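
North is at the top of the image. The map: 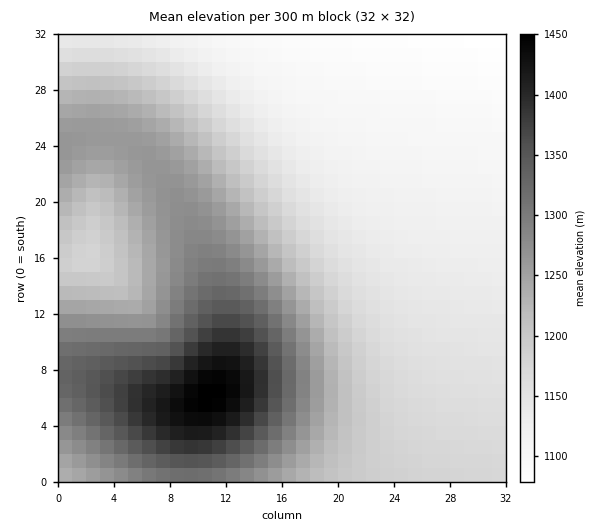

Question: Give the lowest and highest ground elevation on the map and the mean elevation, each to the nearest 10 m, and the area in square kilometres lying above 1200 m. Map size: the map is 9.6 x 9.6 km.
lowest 1080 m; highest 1450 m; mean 1210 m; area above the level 41.5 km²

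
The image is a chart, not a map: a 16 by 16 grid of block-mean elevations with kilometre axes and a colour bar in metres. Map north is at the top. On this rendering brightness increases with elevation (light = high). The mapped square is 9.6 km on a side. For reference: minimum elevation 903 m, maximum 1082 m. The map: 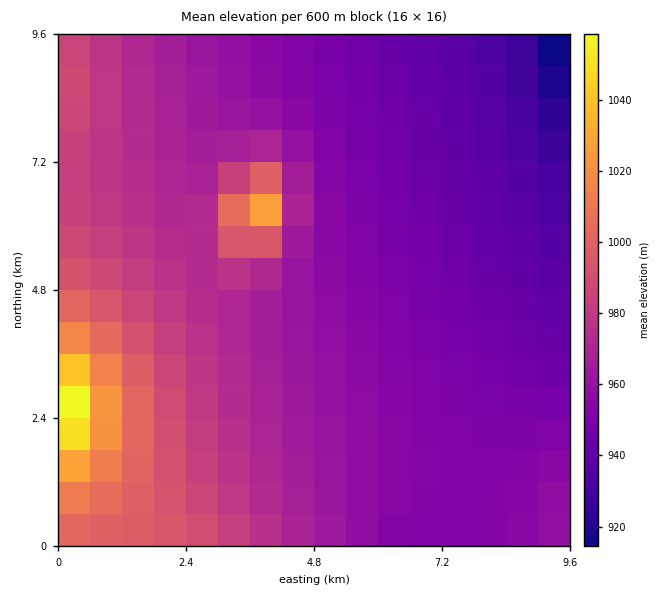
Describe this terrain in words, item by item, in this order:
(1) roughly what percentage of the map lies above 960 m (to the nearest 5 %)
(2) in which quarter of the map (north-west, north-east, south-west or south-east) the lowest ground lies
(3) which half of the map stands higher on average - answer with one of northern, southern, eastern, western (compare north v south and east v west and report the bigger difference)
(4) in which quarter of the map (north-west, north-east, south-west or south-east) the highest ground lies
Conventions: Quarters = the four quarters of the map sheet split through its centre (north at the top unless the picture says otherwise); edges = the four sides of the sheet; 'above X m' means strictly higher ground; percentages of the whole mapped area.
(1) About 50 % of the map lies above 960 m.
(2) Look to the north-east quarter for the lowest ground.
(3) The western half stands higher on average than the eastern half.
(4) The highest ground is in the south-west quarter.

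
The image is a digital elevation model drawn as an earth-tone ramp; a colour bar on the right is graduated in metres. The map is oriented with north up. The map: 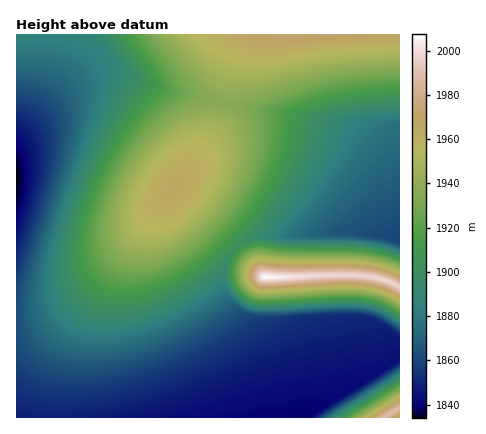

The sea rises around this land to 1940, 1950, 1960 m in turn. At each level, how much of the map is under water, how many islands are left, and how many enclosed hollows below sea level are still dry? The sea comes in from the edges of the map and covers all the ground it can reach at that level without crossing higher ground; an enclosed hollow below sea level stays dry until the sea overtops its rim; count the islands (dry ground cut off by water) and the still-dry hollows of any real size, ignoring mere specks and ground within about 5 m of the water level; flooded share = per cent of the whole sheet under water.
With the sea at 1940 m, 81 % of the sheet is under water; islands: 1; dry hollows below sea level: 0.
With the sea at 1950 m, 88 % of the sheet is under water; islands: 1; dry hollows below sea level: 0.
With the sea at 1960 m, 94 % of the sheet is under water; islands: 1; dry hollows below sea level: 0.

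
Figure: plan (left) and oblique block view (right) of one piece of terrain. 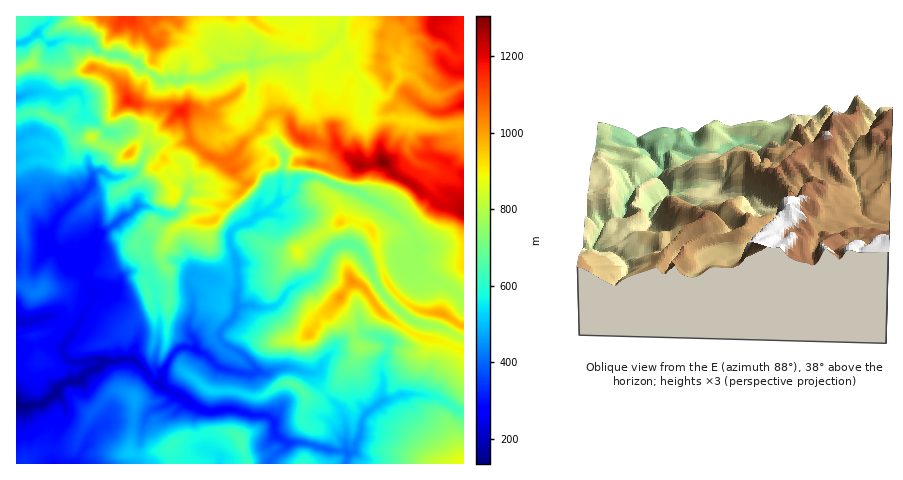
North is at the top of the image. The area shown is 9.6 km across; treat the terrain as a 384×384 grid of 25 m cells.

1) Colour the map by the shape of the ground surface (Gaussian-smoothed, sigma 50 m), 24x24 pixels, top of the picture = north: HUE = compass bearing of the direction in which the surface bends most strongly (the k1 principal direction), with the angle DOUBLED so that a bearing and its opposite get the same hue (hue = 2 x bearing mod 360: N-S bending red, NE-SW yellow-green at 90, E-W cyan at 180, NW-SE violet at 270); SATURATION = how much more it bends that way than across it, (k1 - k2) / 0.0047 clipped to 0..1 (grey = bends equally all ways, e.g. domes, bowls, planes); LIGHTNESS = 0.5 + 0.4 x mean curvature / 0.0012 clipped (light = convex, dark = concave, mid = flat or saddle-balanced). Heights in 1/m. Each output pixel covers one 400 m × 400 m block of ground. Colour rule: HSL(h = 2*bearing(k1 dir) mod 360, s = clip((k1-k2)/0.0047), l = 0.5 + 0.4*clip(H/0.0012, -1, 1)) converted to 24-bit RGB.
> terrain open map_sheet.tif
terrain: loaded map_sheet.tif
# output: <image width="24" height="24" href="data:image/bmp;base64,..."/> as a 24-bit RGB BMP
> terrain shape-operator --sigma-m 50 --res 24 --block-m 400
<image width="24" height="24" href="data:image/bmp;base64,Qk32BgAAAAAAADYAAAAoAAAAGAAAABgAAAABABgAAAAAAMAGAAATCwAAEwsAAAAAAAAAAAAAnYqdj3OSlmSSTpSFamemxoKySm24rX29m6eAb4KAkGSSdlZ0wOakKCuHPbTQ7NvPYwoLmREYn0Wvh62TeoqXiaSjh4ukioqqe3WNmICGXmiJtHN1TnhecHtePqE9Yp5/2cDbqpbRo5rRwtfn8dDuHU1tdBMtvqMSot7aR0a4IHZnmpxwdopzeoZ1fXhpap5vbluOpoSyT0OawZyUZX2QTFxgrcNZPJJHQI49a4Y1Ki0GZVoTLhkFTQkGTHGX2Niqkm1gb06QILGJfZa5jIifgmqNl7OtljtcgGUuJoIfdCusbrzGz5O2Zn+gzd7KX5zMTw4NNw4Sxc7rZX7f1N/36rzyDyQdzPC/pkaul5xfq3pyG1M9W3IndX0lWDcbmU4/c5WZrHJ8JZY6GEsVW52QxcrWvaF/MgEd1I3F1vXuaLC1kG9DMi4XWYcbz9P8oiQ5eEOCupmZmaqQLi5ixIyhdo+eYn6fjaaKhoOam6qukES5yj8yGC8MTlwSLAca/uusANyUrm+KPw4ai8hYexlQl5Y/JScMipotETUouHd6tpd5GjhLsY2gvZqqWHlygZBzcnmyoI9fNXmDs5rEvKnVtqfLIDxu+JSCTPgyLAcgjdCg0iW8jKzZ4djx1Mfy8NvnN4CEHlE0o9mXmRebYD8cheu4xtLpHUPQaWwrmZM7tXGFQ3BniIh/kISSUSZlt+RT2tR6LDV1s7FxJXBSdZJ6cZ6VZkxz1bmu3obAYbqieiRvyV6XzP/7Mw0AMhwEff/9vFueXJ5zTJlcXYWOb4h7e2R7bSduh+6R7evMLj5/jZebREure3AvbHsfJFFJpsio2oba5cG4FA8wzP/edABBzO360dr0czJdgbXK1b/YeHyvgWOSfGlYNyRFreepjEp3yNt1ODdreYZ0ZjqOsIW5z7CxFnAvFjYPS2R28Jalzf7zSABGauuYX0hFc3BFeTcyqrlFpa1RaVBlgk6HlX6ljCmKgtlWsIBN3ahMJxYWZ3gyK3iGgI1Qjn1x04epcsB4Cygn3/PYVBdJvv9dUzdYenB/eGCPsaLBpMh6OE9miFJQfo1nTDdlcnzBmcS1znmlwmV8Z0if3PDbFww/jrOberW3k5bV78zhI2RQTHkSKgke0vCuVV9ramd7W2xZmZFdtcN9LzNUt36bioxyFR1ROOWg1JjAUbXA+dL5oHbR6O+pByssUsZrrneFOmFSoGdw547VmH7VjN3jm73cemymaz1WZkwyeGkytmmFgamBJmJX1qTAZCOXbMkQBjEKgyIAFTMA37Id+Iq13mOmE0ApWX0tg0VxZmM5Tn1Drdiaga2jbDVHWjA+biVI2Obuw9XrdI5hm215nJRyGlMyXS+v9tXqGhlsWK3O8vfUDX2wpmtD5Fdw4a58KIRsGVRouZ/SxOzkQyAFLBoHQTIaLxgX0vnoXJ+5b5ucp3p4eVhttnh9U6tDATMAMS8CwwCmtOfEqrxdhiiLUzsql96f8Muasxa9ewAFIS8EjS8As3ra3dnycpzY0Pv3ek+xeU5JY65+oG6bc3mqrVSmsiBtUrTjztL9T8v/19VqqitoNJpvxOzz0pDCZ8G3q+jmEwAz/9tpiByVnunfcpDi1db2bUHBvS27itbHTEi4WohFcUA8R6E5tb30j8/6FiYN7yQbfh5UMXsdpeuYV0k1NIxY6oisaxZNY2Xb1u71NSPWStdeNBVX8+rRPjGTOLGow0xjiUOEvpjpq9TunM7rIVshhA1U6YtZS24gJYKC79b1Y8bAkcGkPV9SN19X4XbJzvrbNCE9M8ZIwlRdQjVPs68rYz0mQCEV93U3inIcRWAef1szU1ktcidgMkRS9OfX0+34SY7hb6DV6KrTrVDJ8bLlKVRqfKpll5FYc0h3ipl5i3ZsXGZ9Qog51HvPrunjSj0awYjfYYs6RFsp6Y7niCdFMLeM0vncwkTSMQQCHi0GhXASJEQZi6dknEjasa+Yj3SHfmGJjIt2lX17dENqsMqMI6hxgStMsVOPhskw8NH6V6LkTz1/0Pn7r936LxoHMwAM9Pa3UG2fkLnGZ1W5RIQrbXApiZJDal43ZIA8o2d+XYGDW1GP1duxSzd0dE9+rNvLT4CuEFEH6QIYM10ONzYIhQALH1h3YMfT4fTXPHSfWZpiZ2OChXJtfl2FlHVahZGtnqu4TIZ8pVR+UG16wax2a1KHfT8+o7UnZraFzqPEEHiO837mvH7ecMPn5cvtlc+/r3Y93GuLSmmhdFyVer2XYEjDcs/Ec2eJkYN5jXGISGeKZl+iu4ZqbVyhWEupw9exbHeG"/>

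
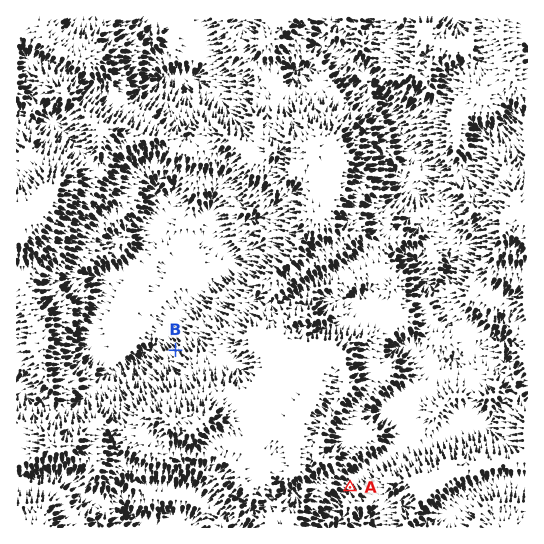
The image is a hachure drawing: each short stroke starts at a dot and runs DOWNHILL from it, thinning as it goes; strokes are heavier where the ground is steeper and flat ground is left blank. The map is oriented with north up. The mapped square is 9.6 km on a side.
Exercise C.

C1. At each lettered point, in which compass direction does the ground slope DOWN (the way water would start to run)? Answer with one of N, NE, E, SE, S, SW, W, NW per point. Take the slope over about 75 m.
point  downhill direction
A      NW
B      NW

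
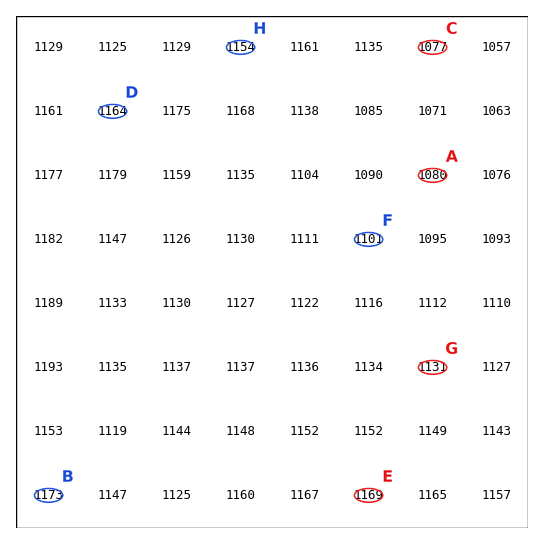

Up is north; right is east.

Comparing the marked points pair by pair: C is below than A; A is below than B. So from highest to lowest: B A C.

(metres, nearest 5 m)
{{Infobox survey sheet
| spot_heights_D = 1165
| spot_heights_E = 1170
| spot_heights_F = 1100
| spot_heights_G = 1130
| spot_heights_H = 1155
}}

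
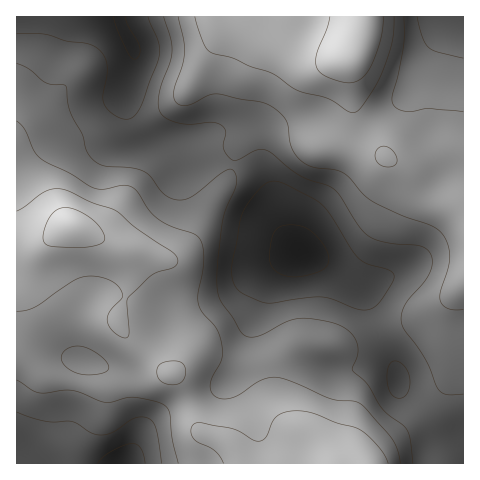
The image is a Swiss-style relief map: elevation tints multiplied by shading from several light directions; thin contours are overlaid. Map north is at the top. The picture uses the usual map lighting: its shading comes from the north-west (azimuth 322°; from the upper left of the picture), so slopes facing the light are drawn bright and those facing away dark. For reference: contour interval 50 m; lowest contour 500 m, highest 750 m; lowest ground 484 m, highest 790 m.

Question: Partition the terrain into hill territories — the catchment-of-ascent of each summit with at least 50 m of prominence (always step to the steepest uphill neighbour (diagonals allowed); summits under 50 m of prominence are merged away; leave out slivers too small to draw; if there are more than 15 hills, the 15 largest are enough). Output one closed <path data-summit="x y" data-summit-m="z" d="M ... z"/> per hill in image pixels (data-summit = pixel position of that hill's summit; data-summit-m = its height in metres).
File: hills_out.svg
<path data-summit="73 225" data-summit-m="775" d="M119 16l-103 1 0 443 3 4 107 0 16-31 10-12 19-13 46-19 15-12 36-96 12-15 15-10 8-1-12-11-10-14-12-38-8-12-8-6-14-8-15-3-43 3-9-6-11-14-7-4-11-1-6-5-8-18-3-16 1-13 7-26 0-14-12-22z"/><path data-summit="361 17" data-summit-m="790" d="M463 16l-343 1 2 10 12 22 0 14-7 26-1 13 3 16 8 18 6 5 11 1 7 4 17 19 17 1 29-3 21 6 13 8 11 15 8 31 14 21 10 10 14 5 12 7 33 23 5 6 16 45 14 27 4 19 5 11 18 20 16 23 16 4 9 6z"/><path data-summit="361 463" data-summit-m="739" d="M306 255l-7 0-8 4-11 7-8 10-11 22-29 79-15 12-46 19-19 13-10 12-15 31 337-1 0-12-10-7-16-4-38-50-5-23-14-27-10-32-9-16-39-29z"/>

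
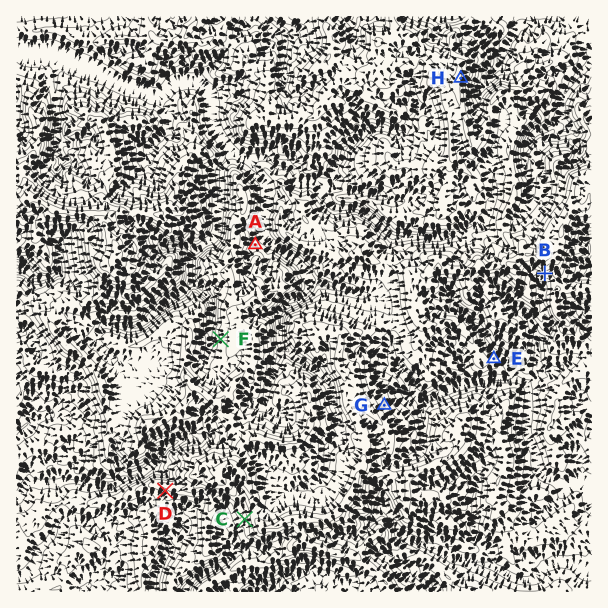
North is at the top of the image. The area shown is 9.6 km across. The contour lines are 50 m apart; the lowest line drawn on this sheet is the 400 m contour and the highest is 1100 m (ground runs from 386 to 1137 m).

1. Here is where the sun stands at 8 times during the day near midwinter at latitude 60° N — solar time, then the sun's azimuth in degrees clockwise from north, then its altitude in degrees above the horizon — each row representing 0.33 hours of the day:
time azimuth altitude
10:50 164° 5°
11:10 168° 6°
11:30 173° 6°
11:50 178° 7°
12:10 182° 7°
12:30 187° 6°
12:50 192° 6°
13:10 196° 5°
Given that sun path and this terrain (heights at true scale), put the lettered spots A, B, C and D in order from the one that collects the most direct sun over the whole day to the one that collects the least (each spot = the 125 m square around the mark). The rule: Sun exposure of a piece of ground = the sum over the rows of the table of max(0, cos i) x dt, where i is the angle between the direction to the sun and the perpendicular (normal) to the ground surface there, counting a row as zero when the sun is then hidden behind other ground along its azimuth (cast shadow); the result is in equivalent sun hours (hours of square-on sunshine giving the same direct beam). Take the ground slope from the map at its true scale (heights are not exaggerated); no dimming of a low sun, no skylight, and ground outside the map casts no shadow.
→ B > D > C > A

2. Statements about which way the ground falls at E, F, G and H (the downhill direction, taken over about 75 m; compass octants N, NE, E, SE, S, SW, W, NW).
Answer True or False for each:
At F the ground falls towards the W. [True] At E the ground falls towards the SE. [False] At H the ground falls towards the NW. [False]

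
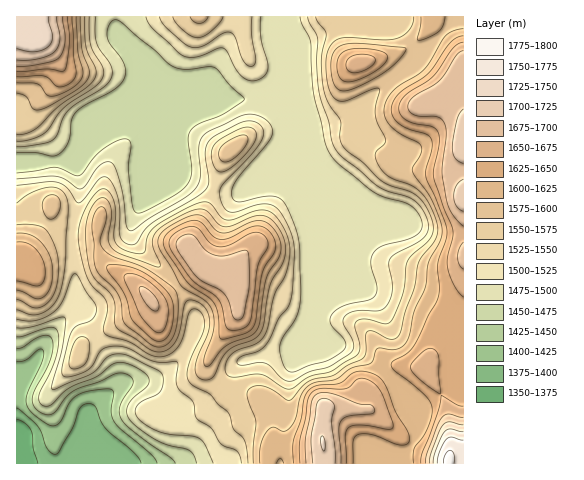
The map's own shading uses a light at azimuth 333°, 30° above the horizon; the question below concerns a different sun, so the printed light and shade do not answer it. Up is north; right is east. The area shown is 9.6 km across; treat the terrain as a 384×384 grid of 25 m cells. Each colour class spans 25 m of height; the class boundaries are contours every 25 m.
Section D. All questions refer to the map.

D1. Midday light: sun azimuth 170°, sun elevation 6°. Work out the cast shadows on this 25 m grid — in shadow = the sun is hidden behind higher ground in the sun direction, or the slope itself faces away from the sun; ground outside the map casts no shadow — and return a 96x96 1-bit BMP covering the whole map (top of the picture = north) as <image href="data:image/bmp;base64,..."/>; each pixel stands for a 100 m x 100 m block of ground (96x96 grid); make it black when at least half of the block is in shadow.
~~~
<image width="96" height="96" href="data:image/bmp;base64,Qk2+BAAAAAAAAD4AAAAoAAAAYAAAAGAAAAABAAEAAAAAAIAEAAATCwAAEwsAAAIAAAAAAAAA////AAAAAAAAAAAAAAAAAAAAAAAAAAAAAAAAAAAAAMAAAAAAAAAAAAAAAeAAAAAAAAAAAAAAAfAAAAAAAAAAAAAAAfgAAAAAAAAAAAAAAf8AAAAAAAAAAAAAAf8AAAAAAAAADAAAAf8AAAAAAAAAHgAAAf8AAAAAAAAADAAAAf8AAAAAAAAADAAAAf8AAAAAAAAAAAAAAP8AAAAAAAAAAAAAAP4AAAHwAAAAB4AAAP4AAAH4AAAAH/4AAD4YAAHwAAAAf/4AAAAcAADwAAAB//4AAAAeAAAAAAAD//4AAAAfAAAAAADz///4AAAPAAAAAAH4///4AAAPgAAAAAHwf//4AAAHwAAAAADwP//wAAAHwAAAAAAAP//wAAAD4AAAAwAAP//w+AAB4AAAA4AAH//g+AAAwAAAA4AAH//h+AAAAAAAA8AAH//B8AAAAAAAA8AAH/+A4AAAAAAAAcAAD/8AAAAAAAAAAYAAD/wAAAAAAAAAAAAAD+A4AAAAAAAAAAAAB+D4AAAAAAAAAAAAB8P4AAAAAAAAAAAAA4f4AAAAAAAAAAAAAw/4AAAAAAAAAAAAAAfwAAAAAAABAAAAAAPgAAAAAAAHgAAAAADAAAAAAAAPgAAAAAAAAAAAAAA/AAAAAAAAAAAAAAD/AAAAAAAAAAAAAAH+AAAAAAAAAAAAAAf+AAAAAAAAAAAAAA/8AAAAAAAAAAAAAA/8AAAAAAAAAwAAAB/4ADwAAAAAH+AAAA/4AD4AAAAA//DAAA/wAD+AAAAB//DwAA/z8D/AAAAB//DwAAf//H/+AAAA/+DgAAf//n//AAAAP8DgAAP//3//AAAAD4DAAAP/////AAAABwCAAQH/////AAAAAAAAA8H/////AAAAAAAAA+D/////AAAAAAAAA+Af///+AAAAAAAAA/Af///+AAAAAAAf4+AP/5/+AAAAAAD/8+AP/w/+AAAAAAD/8+AP/wf8AAAAAAD/9+AH/wP8AAAAAAD/48AH/gD4AAAAAAD/48AH/gBwAAAAAAD/w8AD/AAAAAAAAAD/gcAD/AAAAAAAAAAOAYAB+AAAAAAAAAAAAAAA8AAAAAAAAAAAAAAAAHwAAAAAAAAAAAAAAH8AAAAAAAAAAAAAAP+AAAAAAAAAAAAAAP/AAAAAAAAAAAAAAP/wAAAAAAAAAAAAAP/4AAAAAAAAAAAAAP/4AAAAAAAAAAAAAH/4AAAAAAAAAAAAAH/wAAAAAAAAAAAAAD/gAAAAAAAAAAAAAB/AAAAA/AAAAAAAAA8AAAAB/wAAAAAAAAAAAAAA/4AAAAAAAAAAAAAA/8AAAAAAAAAAAAAA/+AAAAAAAAAAAAAAf+AAAAAAAAAAAAAAP/AAAAAAAAAAAAAAP/AAAAAAAAAAAAAAH/gAAAAAAAAAAAf4B/wAAAAAAAAAAB//A/4AAAAAAAAAAD//wP8AAAAAAAAAAB//4D8AAAAAAAAAAB//8B8AAAAAAAAAAB//+B8AAAAAAAAAAA//MA8AAAAAAAAAAAf8AAYAAAAAAAAAAAPwAAI="/>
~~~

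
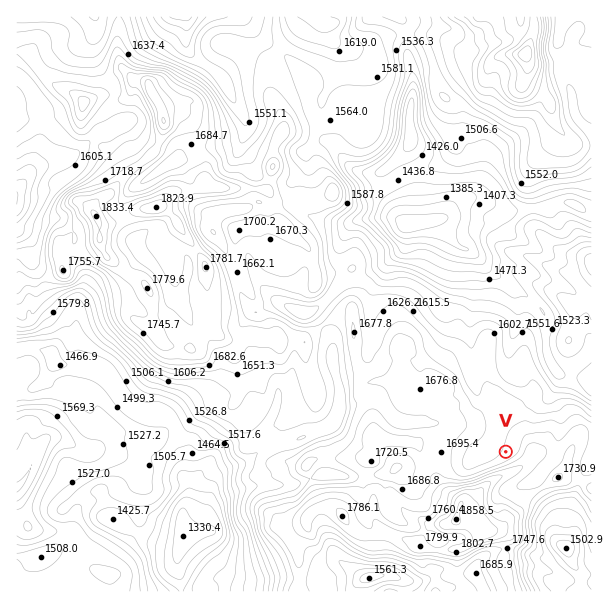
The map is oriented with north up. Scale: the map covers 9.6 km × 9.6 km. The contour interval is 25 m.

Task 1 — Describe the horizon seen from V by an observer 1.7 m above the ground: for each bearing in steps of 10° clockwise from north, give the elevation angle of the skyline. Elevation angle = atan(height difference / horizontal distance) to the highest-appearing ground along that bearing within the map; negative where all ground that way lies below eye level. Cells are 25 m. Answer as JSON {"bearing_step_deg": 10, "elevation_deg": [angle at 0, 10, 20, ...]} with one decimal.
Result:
{"bearing_step_deg": 10, "elevation_deg": [0.8, -0.1, -0.6, 0.1, 1.3, 2.6, 4.3, 6.0, 7.4, 8.3, 8.9, 9.7, 10.6, 11.7, 12.7, 13.5, 14.0, 14.2, 14.1, 13.5, 12.8, 11.8, 10.1, 7.6, 4.4, 2.4, 1.9, 2.1, 2.1, 2.1, 1.9, 1.3, 1.1, -0.6, -0.3, -0.6]}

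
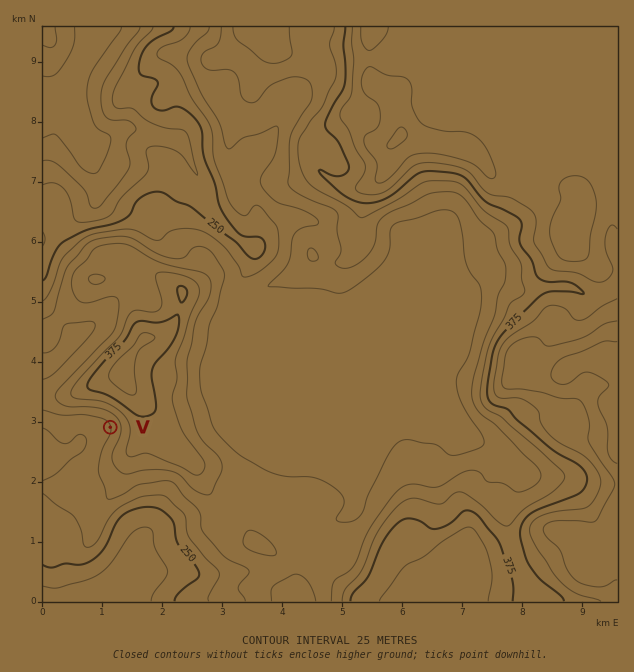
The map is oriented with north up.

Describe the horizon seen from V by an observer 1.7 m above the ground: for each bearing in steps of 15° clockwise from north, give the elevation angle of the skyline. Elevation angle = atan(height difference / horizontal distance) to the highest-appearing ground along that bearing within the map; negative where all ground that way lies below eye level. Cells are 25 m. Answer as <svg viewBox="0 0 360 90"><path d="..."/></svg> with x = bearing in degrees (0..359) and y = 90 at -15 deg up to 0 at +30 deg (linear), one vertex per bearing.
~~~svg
<svg viewBox="0 0 360 90"><path d="M0 43l15-2 15-1 15 0 15 1 15 1 15 1 15 1 15 0 15 2 15 2 15 3 15 4 15 4 15 2 15 1 15 1 15 0 15-1 15-2 15-5 15-4 15-3 15-2"/></svg>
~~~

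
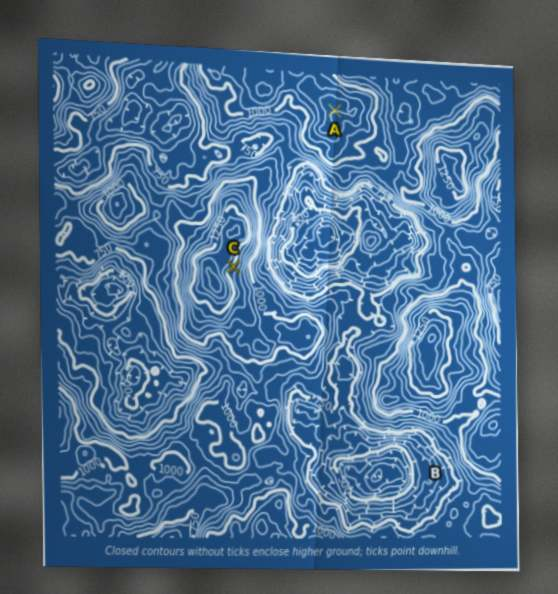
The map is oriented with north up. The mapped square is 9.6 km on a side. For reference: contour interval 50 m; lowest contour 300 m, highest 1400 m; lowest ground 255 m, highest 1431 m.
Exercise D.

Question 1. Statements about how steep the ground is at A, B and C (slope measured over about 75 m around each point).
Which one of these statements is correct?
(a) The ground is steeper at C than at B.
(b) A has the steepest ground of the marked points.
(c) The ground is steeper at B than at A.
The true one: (c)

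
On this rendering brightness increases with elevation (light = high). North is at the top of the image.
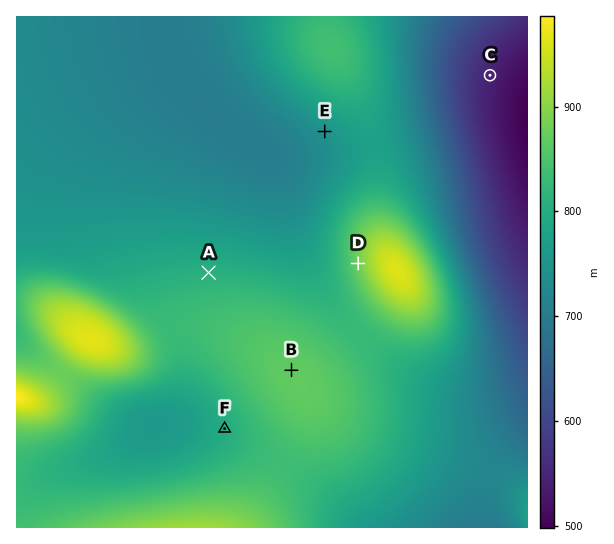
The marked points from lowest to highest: C E F A B D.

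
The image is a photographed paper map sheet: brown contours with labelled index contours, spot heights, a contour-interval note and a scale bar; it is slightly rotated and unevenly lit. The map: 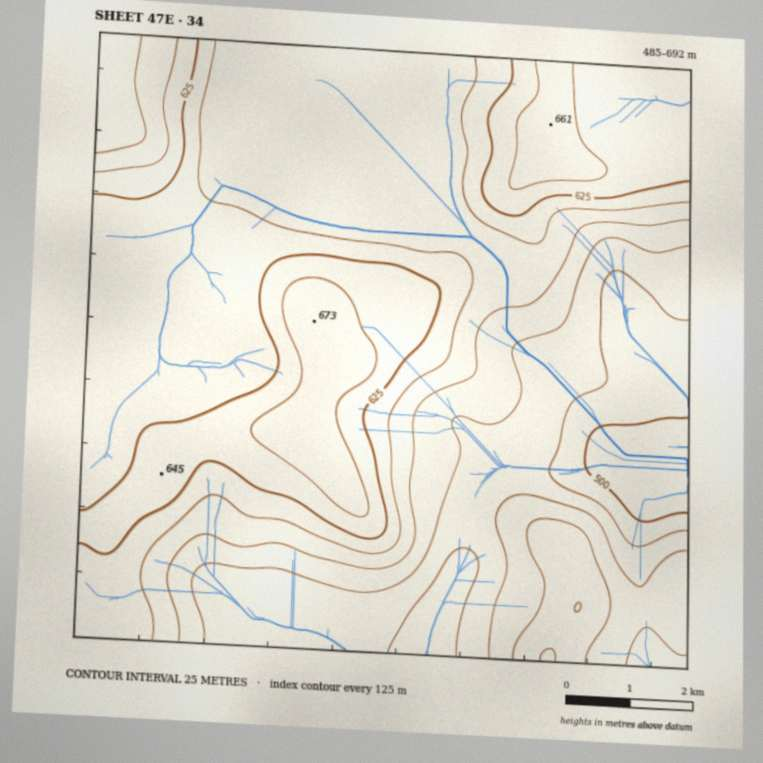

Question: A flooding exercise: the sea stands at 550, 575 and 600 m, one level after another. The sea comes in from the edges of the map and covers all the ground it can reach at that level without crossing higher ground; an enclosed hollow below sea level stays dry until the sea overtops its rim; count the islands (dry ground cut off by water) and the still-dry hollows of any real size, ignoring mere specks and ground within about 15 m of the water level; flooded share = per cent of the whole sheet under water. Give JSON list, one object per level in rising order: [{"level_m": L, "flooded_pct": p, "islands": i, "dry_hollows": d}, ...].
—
[{"level_m": 550, "flooded_pct": 21, "islands": 0, "dry_hollows": 0}, {"level_m": 575, "flooded_pct": 32, "islands": 0, "dry_hollows": 0}, {"level_m": 600, "flooded_pct": 54, "islands": 0, "dry_hollows": 0}]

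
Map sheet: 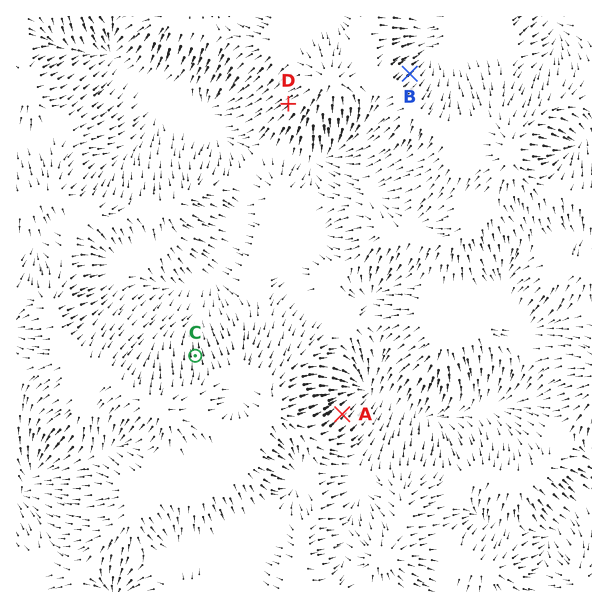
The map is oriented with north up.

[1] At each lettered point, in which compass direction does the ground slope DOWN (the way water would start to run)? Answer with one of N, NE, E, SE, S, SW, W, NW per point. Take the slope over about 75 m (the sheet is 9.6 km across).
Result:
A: NE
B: NE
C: N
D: SW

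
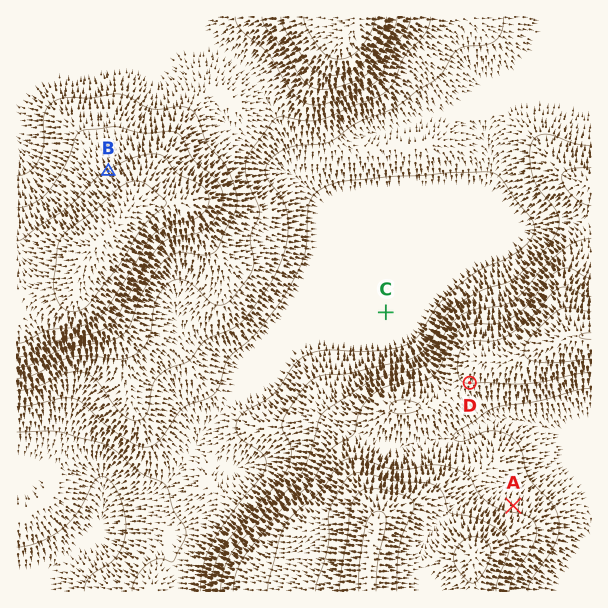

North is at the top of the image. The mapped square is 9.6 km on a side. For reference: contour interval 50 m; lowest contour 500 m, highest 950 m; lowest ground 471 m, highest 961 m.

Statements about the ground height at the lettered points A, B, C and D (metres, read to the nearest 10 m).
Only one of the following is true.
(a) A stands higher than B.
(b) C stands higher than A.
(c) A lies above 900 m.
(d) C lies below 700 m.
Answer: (d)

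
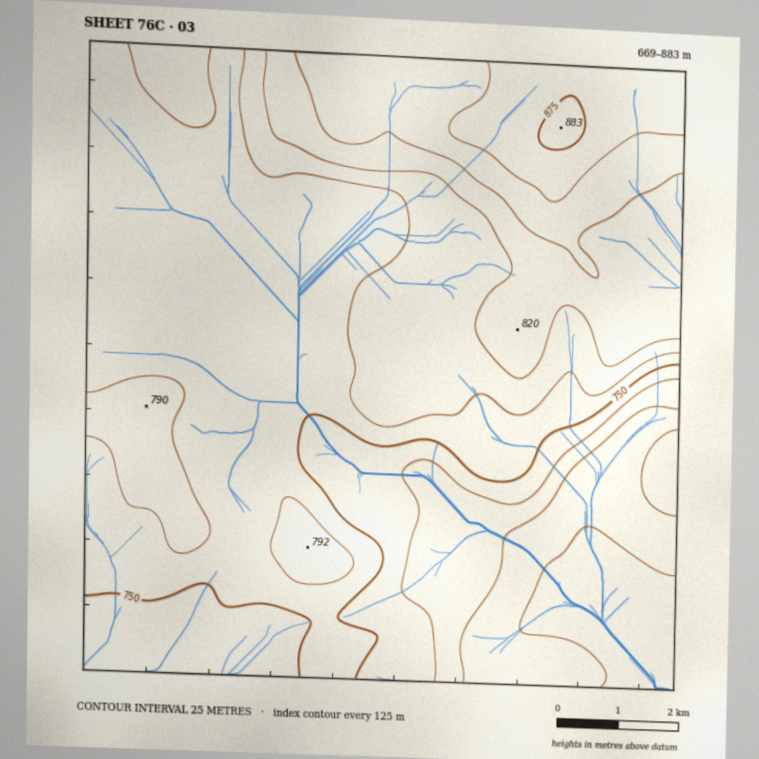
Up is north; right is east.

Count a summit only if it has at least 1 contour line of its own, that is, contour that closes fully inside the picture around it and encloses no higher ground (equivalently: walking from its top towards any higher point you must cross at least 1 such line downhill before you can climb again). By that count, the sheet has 2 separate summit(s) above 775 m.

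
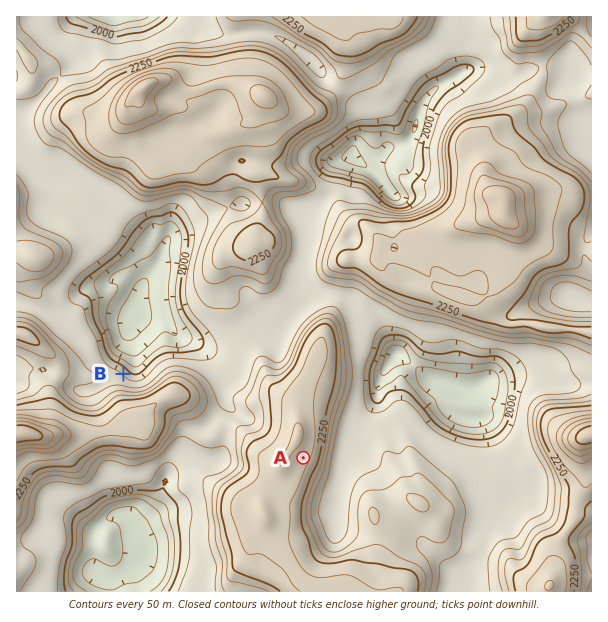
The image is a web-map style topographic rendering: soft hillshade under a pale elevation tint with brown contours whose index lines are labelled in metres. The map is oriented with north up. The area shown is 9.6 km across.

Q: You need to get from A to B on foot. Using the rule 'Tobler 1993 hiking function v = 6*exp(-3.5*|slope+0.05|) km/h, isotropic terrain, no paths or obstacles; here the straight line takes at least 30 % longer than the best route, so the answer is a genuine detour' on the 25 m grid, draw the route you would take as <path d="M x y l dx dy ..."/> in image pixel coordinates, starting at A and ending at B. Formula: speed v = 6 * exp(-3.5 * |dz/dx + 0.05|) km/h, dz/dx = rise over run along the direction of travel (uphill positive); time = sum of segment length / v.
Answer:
<path d="M303 458l-6-3-1 0-30-15-3 0-33-17-9-9-17-33-9-9-15-7-12 0-12 6-6 6-9 4-7 0-6-3-5-4"/>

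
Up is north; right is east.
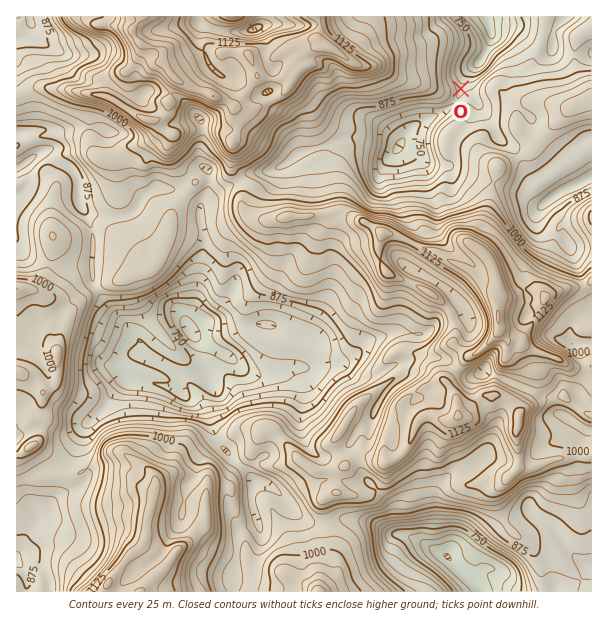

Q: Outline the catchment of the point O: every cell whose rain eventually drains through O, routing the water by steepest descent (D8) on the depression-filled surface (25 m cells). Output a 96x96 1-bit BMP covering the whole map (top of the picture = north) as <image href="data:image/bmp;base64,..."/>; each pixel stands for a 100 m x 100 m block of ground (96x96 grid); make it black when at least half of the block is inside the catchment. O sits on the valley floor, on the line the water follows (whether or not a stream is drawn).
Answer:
<image width="96" height="96" href="data:image/bmp;base64,Qk2+BAAAAAAAAD4AAAAoAAAAYAAAAGAAAAABAAEAAAAAAIAEAAATCwAAEwsAAAIAAAAAAAAA////AAAAAAAAAAAAAAAAAAAAAAAAAAAAAAAAAAAAAAAAAAAAAAAAAAAAAAAAAAAAAAAAAAAAAAAAAAAAAAAAAAAAAAAAAAAAAAAAAAAAAAAAAAAAAAAAAAAAAAAAAAAAAAAAAAAAAAAAAAAAAAAAAAAAAAAAAAAAAAAAAAAAAAAAAAAAAAAAAAAAAAAAAAAAAAAAAAAAAAAAAAAAAAAAAAAAAAAAAAAAAAAAAAAAAAAAAAAAAAAAAAAAAAAAAAAAAAAAAAAAAAAAAAAAAAAAAAAAAAAAAAAAAAAAAAAAAAAAAAAAAAAAAAAAAAAAAAAAAAAAAAAAAAAAAAAAAAAAAAAAAAAAAAAAAAAAAAAAAAAAAAAAAAAAAAAAAAAAAAAAAAAAAAAAAAAAAAAAAAAAAAAAAAAAAAAAAAAAAAAAAAAAAAAAAAAAAAAAAAAAAAAAAAAAAAAAAAAAAAAAAAAAAAAAAAAAAAAAAAAAAAAAAAAAAAAAAAAAAAAAAAAAAAAAAAAAAAAAAAAAAAAAAAAAAAAAAAAAAAAAAAAAAAAAAAAAAAAAAAAAAAAAAAAAAAAAAAAAAAAAAAAAAAAAAAAAAAAAAAAAAAAAAAAAAAAAAAAAAAAAAAAAAAAAAAAAAAAAAAAAAAAAAAAAAAAAAAAAAAAAAAAAAAAAAAAAAAAAAAAAAAAAAAAAAAAAAAAAAAAAAAAAAAAAAAAAAAAAAAAAAAAAAAAAAAAAAAAAAAAAAAAAAAAAAAAAAAAAAAAAAAAAAAAAAAAAAAAAAAAAAAAAAAAAAAAAAAAAAAAAAAAAAAAAAAAAAAAAAAAAAAAAAAAAAAAAAAADAAAAAAAAAAAAAAAHAAAAAAAAAAAAAAAPAAAAAAAAAAAAAAA+AAAAAAAAAAAAAAD+AAAAAAAAAAAAAAP8AAAAAAAAAAAAAB/4AAAAAAAAAAAAAH/wAAAAAAAAAAAAAf/wAAAAAAAAAAAAD//wAAAAAAAAAAAAP//4AAAAAAAAAfkA///8AAAAAAAAA//////+AAAAAAAAA//////+AAAAAAAAA//////+AAAAAAAAAf/////+AAAAAAAAAf/////+AAAAAAAAA///////AAAAAAAAB///////AAAAAAAAD///////AAAAAAAAD//////+AAAAAAAAD//////4AAAAAAAAD//////wAAAAAAAAD//////gAAAAAAAAD/////8AAAAAAAAAB/////8AAAAAAAAAB/////+AAAAAAAAAB//////AAAAAAAAAB//////gAAAAAAAAD//////gAAAAAAAAB//////gAAAAAAAAA//////gAAAAAAAAAf/////AAAAAAAAAAf////AAAAAAAAAAAP///wAAAAAAAAAAAAH//gAAAAAAAAAAAAH/+AAAAAAAAAAAAAH/AAAAAAAAAAAAAAD8AAAAAAAAAAAAAAB4AAAAAAAAAAAAAAAAAAAAAAAAAAAAAAAAAAAAAAAAAAAAAAAAAAAAAAAAAAAAAAAAAAAAAAAAAAAAAAAAAAAAAAA="/>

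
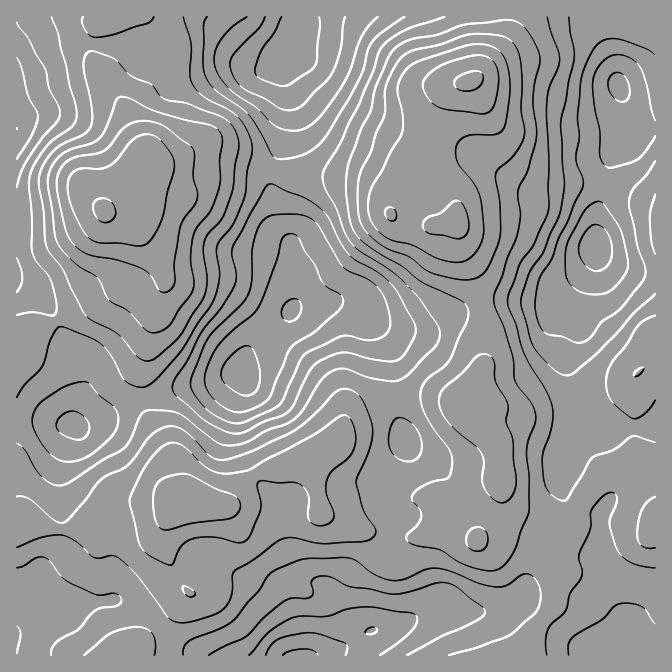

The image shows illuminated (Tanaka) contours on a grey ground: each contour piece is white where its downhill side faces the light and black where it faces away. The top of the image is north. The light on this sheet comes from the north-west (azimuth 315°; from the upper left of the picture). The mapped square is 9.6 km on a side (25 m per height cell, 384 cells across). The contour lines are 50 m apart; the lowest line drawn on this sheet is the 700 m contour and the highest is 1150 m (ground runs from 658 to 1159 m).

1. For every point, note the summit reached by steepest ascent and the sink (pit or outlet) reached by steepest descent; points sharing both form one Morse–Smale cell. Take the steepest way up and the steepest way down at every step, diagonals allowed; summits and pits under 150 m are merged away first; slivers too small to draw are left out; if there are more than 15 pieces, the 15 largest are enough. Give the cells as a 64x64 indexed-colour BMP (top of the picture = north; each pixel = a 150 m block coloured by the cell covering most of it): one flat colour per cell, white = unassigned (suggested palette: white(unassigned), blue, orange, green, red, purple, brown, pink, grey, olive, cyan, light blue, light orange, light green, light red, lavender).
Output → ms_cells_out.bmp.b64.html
<image width="64" height="64" href="data:image/bmp;base64,Qk12CAAAAAAAAHYAAAAoAAAAQAAAAEAAAAABAAQAAAAAAAAIAAATCwAAEwsAABAAAAAAAAAA////ALR3HwAOf/8ALKAsACgn1gC9Z5QAS1aMAMJ34wB/f38AIr28AM++FwDox64AeLv/AIrfmACWmP8A1bDFAJmZmZmZMzMzMzMzMzMzMzMzMzMzMzMzMzMxERERERERmZmZmZmZMzMzMzMzMzMzMzMzMzMzMzMzMzERERERERGZmZmZmZmZMzMzMzMzMzMzMzMzMzMzMzMzMxEREREREZmZmZmZmZmTMzMzMzMzMzMzMzMzMzMzMzMzMRERERERmZmZmZmZmZkzMzMzMzMzMzMzMzMzMzMzMzMxERERERGZmZmZmZmZmZMzMzMzMzMzMzMzMzMzMzMzMzMREREREZmZmZmZmZmZkzMzMzMzMzMzMzMzMzMzMzMzMxERERERmZmZmZmZmZkzMzMzMzMzMzMzMzMzMzMzMzMzERERERGZmZmZmZmZmTMzMzMzMzMzMzMzMzMzMzMzMzMxEREREZmZmZmZmZmTMzMzMzMzMzMzMzMzMzMzMzMzMxERERERmZmZmZmZmZMzMzMzMzMzMzMzMzMzMzMzMzMzERERERGZmZmZmZmZkzMzMzMzMzMzMzMzMzMzMzMzMzMREREREZmZmZmqqqqTMzMzMzMzMzMzMzOIiDM4gzMzMxERERERqqqqqqqqqqMzMzMzMzMzMziIiIiIiIiDMzMRERERERGqqqqqqqqqozMzMzMzMzOIiIiIiIiIiIgzEREREREREaqqqqqqqqqqIiIjMzMzM4iIiIiIiIiIiDERERERERERqqqqqqqqqqoiIiIzMzMziIiIiIiIiIiIgRERERERERGqqqqqqqqqqiIiIiMzMzOIiIiIiIiIiIiBEREREREREaqqqqqqqqqqIiIiIiMzM4iIiIiIiIiIiIERERERERERqqqqqqqqqqoiIiIiIiI4iIiIiIiIiIiIERERERERERGqqqqqqqqqoiIiIiIiIiIoiIiIiIiIiIgREREREREREaqqqqqqqqqiIiIiIiIiIiKIiIiIiIiIiBERERERERERqqqqqqqqqiIiIiIiIiIiIiiIiIiIiIiBERERERERERG7u7u7qqqiIiIiIiIiIiIiKIiIiIiIiBEREREREREREbu7u7u7qqIiIiIiIiIiIiIiiIiIiIiBERERERERERERu7u7u7u7oiIiIiIiIiIiIiIoiIiIiCIRERERERERERG7u7u7u7u2ZiIiIiIiIiIiIiIiIiIiIhEREREREREREbu7u7u7u7ZmZmYiIiIiIiIiIiIiIiIiERERERERERERu7u7u7u7tmZmZmYiIiIiIiIiIiIiIiIhERERERERERG7u7u7u7u2ZmZmZmIiIiIiIiIiIiIiIiEREREREREREbu7u7u7u7ZmZmZmYiIiIiIiIiIiIiIiIRERERERERERS7u7u7u7tmZmZmZmIiIiIiIiIiIiIiIhERERERERERFEu7u7u7u2ZmZmZmZiIiIiIiIiIiIiIiEREREREREREUREu7u7u7tmZmZmZmZiIiIiIiIiIiIiIRERERERERERREREu7u7u2ZmZmZmZmIiIiIiIiIiIiIhERERERERERFEREREu7u7ZmZmZmZmZiIiIiIiIiIiIiEREREREREREUREREREu7u2ZmZmZmZmIiIiIiIiIiIiERERERERERERRERERES7u7ZmZmZmZmYiIiIiIiIiIiIRERERERERERFERERERLu7tmZmZmZmZiIiIiIiIiIiIhEREREREREREURERERES7tmZmZmZmZmIiIiIiIiIiIhERERERERERERRERERERLu2ZmZmZmZmIiIiIiIiIiIiERERERERERERFEREREREu2ZmZmZmZmYiIiIiIiIiIiEREREREREREREURERERES2ZmZmZmZmYiIiIiIiIiIiIRERERERERERERRERERERLZmZmZmZmZiIiIiIiIiJRERERERERERERERFERERES7tmZmZmZmZmIiIiIiIlVVEREREREREREREREUREREREu2ZmZmZmZmYiIiIiIiVVERERERERERERERERRERERERLZmZmZmZmZiIiIiIiJVURERERERERERERERFERERERERmZmZmZmZiIiIiIiVVVREREREREREREREREUREREREREZmZmZmZmZVVVVVVVVVERERERERERERERERRERERERER3ZmZmZnd1VVVVVVVVURERERERERERERERFERERERERHd3d3d3d3VVVVVVVVVVEREREREREREREREURERERERHd3d3d3d3d1VVVVVVVVURERERERERERERERREREREREd3d3d3d3d3VVVVVVVVVRERERERERERERERFEREREREd3d3d3d3d3dVVVVVVVVVEREREREREREREREURERERER3d3d3d3d3d1VVVVVVVVVRERERERERERERERRERERER3d3d3d3d3d3VVVVVVVVVVERERERERERERERFERERERHd3d3d3d3d3dVVVVVVVVVVREREREREREREREURERERHd3d3d3d3d3d1VVVVVVVVVVVRERERERERERERRERERHd3d3d3d3d3d3VVVVVVVVVVVVVRERERERERERFEREREd3d3d3d3d3d3dVVVVVVVVVVVVVEREREREREREURERER3d3d3d3d3d3d1VVVVVVVVVVVVVRERERERERERRERERHd3d3d3d3d3d3dVVVVVVVVVVVVVURERERERERFEREREd3d3d3d3d3d3d1VVVVVVVVVVVVVREREREREREURERERHd3d3d3d3d3d3VVVVVVVVVVVVVVERERERERER"/>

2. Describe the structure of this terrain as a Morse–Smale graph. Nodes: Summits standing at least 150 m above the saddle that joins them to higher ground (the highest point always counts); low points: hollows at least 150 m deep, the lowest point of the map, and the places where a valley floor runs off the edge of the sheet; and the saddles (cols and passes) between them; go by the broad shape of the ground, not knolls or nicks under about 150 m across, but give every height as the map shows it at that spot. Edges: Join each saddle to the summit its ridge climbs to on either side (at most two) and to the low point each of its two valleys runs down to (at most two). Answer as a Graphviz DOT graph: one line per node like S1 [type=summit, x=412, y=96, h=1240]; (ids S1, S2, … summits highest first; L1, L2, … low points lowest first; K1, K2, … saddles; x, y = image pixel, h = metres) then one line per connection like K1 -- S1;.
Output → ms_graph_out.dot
graph terrain {
  S1 [type=summit, x=470, y=80, h=1159];
  S2 [type=summit, x=104, y=210, h=1158];
  L1 [type=low, x=298, y=33, h=658];
  L2 [type=low, x=595, y=245, h=669];
  L3 [type=low, x=242, y=373, h=671];
  L4 [type=low, x=302, y=655, h=681];
  K1 [type=saddle, x=579, y=508, h=905];
  K2 [type=saddle, x=142, y=398, h=894];
  K3 [type=saddle, x=272, y=168, h=857];
  K1 -- S1;
  K1 -- L2;
  K1 -- L4;
  K2 -- S1;
  K2 -- S2;
  K2 -- L1;
  K2 -- L3;
  K3 -- S1;
  K3 -- S2;
  K3 -- L1;
  K3 -- L3;
}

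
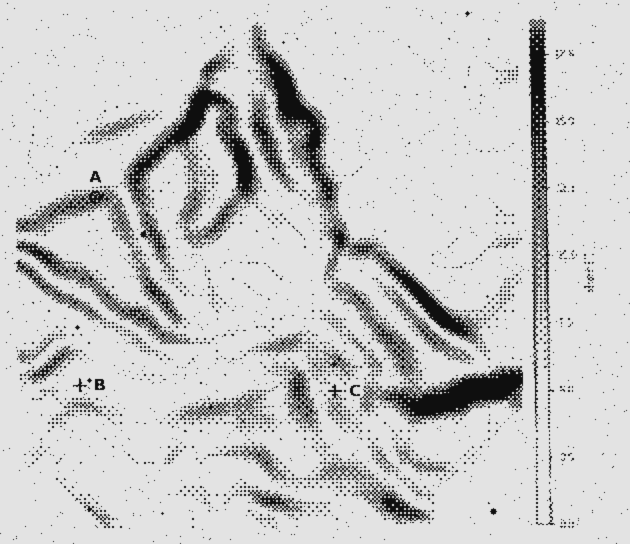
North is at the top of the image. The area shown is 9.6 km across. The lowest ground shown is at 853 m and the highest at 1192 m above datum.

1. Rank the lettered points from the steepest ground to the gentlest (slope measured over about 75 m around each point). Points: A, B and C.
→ A C B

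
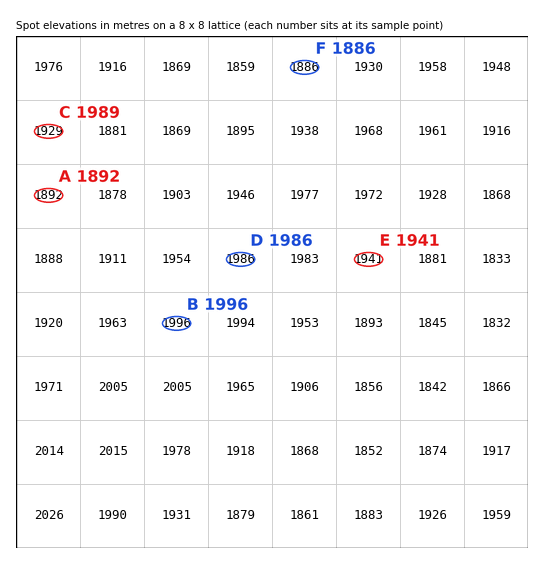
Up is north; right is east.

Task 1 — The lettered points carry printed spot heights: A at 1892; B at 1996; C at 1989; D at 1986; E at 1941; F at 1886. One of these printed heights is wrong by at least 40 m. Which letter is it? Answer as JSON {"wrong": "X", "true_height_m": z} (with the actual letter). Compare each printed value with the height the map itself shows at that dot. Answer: {"wrong": "C", "true_height_m": 1929}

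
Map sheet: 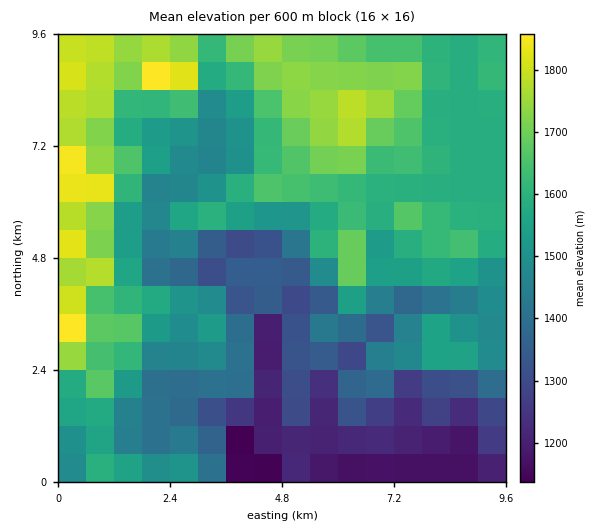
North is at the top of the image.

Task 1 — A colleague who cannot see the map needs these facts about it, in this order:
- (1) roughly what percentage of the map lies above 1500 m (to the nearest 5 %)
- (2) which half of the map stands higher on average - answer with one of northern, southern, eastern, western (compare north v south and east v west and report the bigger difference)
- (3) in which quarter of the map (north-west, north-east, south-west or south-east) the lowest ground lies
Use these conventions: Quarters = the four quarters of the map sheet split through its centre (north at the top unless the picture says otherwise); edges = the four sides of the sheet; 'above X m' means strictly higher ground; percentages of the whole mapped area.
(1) About 60 % of the map lies above 1500 m.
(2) The northern half stands higher on average than the southern half.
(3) The lowest point lies in the south-west quarter of the map.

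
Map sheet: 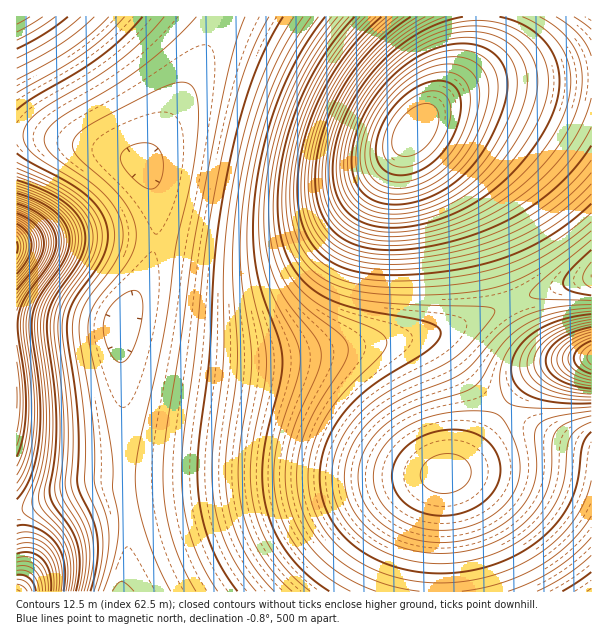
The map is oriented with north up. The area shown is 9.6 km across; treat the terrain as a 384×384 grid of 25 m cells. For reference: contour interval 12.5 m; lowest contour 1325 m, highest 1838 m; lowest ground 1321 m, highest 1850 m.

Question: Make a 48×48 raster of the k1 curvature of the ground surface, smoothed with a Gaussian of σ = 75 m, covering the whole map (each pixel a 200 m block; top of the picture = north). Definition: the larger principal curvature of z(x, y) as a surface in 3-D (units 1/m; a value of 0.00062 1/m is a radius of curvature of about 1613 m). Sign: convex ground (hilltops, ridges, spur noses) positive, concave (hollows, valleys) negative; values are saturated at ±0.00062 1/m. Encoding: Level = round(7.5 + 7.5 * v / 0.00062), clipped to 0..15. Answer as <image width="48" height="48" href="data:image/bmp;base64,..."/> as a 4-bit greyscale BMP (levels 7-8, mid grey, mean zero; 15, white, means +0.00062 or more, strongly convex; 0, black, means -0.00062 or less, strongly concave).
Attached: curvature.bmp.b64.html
<image width="48" height="48" href="data:image/bmp;base64,Qk32BAAAAAAAAHYAAAAoAAAAMAAAADAAAAABAAQAAAAAAIAEAAATCwAAEwsAABAAAAAAAAAAAAAAABEREQAiIiIAMzMzAERERABVVVUAZmZmAHd3dwCIiIgAmZmZAKqqqgC7u7sAzMzMAN3d3QDu7u4A////AP/cqYiIiIiIiIiIiIiIiIiIiIiIiIiIiP7cupiIiIiIiIiIiIiIiIiIiIiIiIiIiN3cupiIiIiIiIiIiIiIiIiIiIiIiIiIiMzLupiIiIiIiIiIiIiIiIiIiIiIiIiIiLu7qpmIiIiIiIiIiIiIiIiIiIiIiIiIiLupmZiIiIiIiIiIiIiIiIiIiIiIiIiIiLqYiIiIiIiIiIiIiIiIiIiIiIiIiIiIiKqYd4iIiIiIiIiIiIiIiIiIiIiIiIiIiKmHdnd4iIiIiIiIiIiIiIiIiIiIiIiIiKmHdneIiIiIiIiIiIiIiIiIiIiIiIiIiKmYiIiIiIiIiIiIiIiIiIiIiIiIiIiIiKmIiIiIiIiIiIiIiIiIiIiIiIiIiIiIiKmIiIiIiIiIiIiIiIiIiIiIiIiIiIiIiKmIiIiIiIiIiIiIiIiIiIiIiIiIiIiIiKmIiIiIiIiIiIiIiIiIiIiIiIiIiIiIiKiIiIiIiIiId4iIiIiIiIiIiIiIiImZmZiIiIiIiIh3d4iIiIiIiIiIiIiImZmaqZiIiIiIiIh3d4iIiIiIiIiIiIiImaq7u5iIiIiIiId3d4iIiIiIiIiId3iImrze74iHd3d3d3d3iIiIiIiIiIiId3eImrzf/4d3d3d3d3eIiIiIiIiIiIiId3d4iavN/4dmd3d3d3eIiIiIiIiIiIiId3d4iZqrvIZVZnd3d3eIiIiIiIiIiIiIiIiIiImZmoZlZnd3d3eIiIiIiIiIiIiIiIiIiIiJmYdmZnd3d3eIiIiIiIiIiIiIiIiIiIiIiJd3d3eIh3eIiIiIiIiIiIiIiIiIiIiIiJmZiIiIiIiIiIiImZmYiIiIiIiIiIiIiNzLqpmIiIiIiIiImZmZmIiIiIiIiIiIiP/ty6mYiIiIiIiImZmZmYiIiIiIiIiIiP/+3LqYiIiIiIiImZmZmZiIiIiIiIiIiP/u26qYiIiIiIiImZqqqZmIiIiIiIiIiMzMuqmYiIiIiIiImZqqqpmYiIiIiIiIiKqqqZiIiHd4iIiImZqqqqmZmIiIiIiIiJmZmIiId3d3iIiIiZqquqqZmZiIiIiIiIiIiIiHd3d3iIiIiZmqu7qpmZiIiIiIiIiIiHd3d3d3iIiIiJmqu7qpmZiIiIiIiHd3d3d3d3d3iIiIiImaq7uqmZiIiIiIiHd3d3d3d3d3iIiIiImZqru6qZiIiIiIiHd3d3d3d3d4iIiIiIiZmru7qZiIiIiIiHd3d3d3d3eIiIiIiIiJmqu7qpmIiIiIiHd3d3iIiIiIiIiIiIiImaq7qqmYiIiIiHd3eIiIiIiIiIiIiIiIiZqrqqmZiIiIiIeIiIiIiIiIiIiIiIiIiZqqqqqZmYiIiIiIiIiIiIiIiIiIiIiIiJmqqqqZmZiIiIiIiIiIiIiIiIiIiIiIiJmaqqqpmZmIiIiIiIiIiIiIiIiIiIiIiImZmqqpmZmYiIiIiIiIiIiIiIiIiIiIiIiZmZmZmZmYiIiIiIiIiIiIiIiIiIiIiIiJmZmZmZmYiA=="/>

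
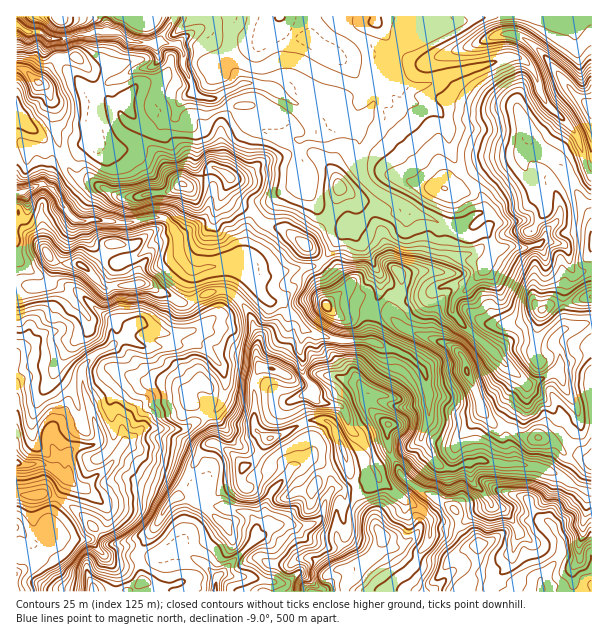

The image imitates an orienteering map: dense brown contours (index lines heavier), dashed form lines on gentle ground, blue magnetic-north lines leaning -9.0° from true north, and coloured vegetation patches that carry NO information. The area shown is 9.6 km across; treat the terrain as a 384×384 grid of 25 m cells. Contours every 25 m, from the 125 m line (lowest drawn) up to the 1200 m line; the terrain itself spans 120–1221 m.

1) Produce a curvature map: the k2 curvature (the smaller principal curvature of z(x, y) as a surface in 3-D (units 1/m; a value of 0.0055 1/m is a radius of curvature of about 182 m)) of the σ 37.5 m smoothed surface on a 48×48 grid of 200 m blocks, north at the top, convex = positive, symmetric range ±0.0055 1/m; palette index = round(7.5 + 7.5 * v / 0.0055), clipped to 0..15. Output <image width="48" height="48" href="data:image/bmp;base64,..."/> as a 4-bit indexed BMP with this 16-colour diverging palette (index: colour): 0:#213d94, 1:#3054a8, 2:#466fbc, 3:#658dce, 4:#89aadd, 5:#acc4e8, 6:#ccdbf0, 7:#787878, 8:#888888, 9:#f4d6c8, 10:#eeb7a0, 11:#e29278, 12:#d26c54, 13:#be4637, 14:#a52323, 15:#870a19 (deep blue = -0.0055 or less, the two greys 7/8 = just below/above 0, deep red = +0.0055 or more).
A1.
<image width="48" height="48" href="data:image/bmp;base64,Qk32BAAAAAAAAHYAAAAoAAAAMAAAADAAAAABAAQAAAAAAIAEAAATCwAAEwsAABAAAAAAAAAAlD0hAKhUMAC8b0YAzo1lAN2qiQDoxKwA8NvMAHh4eACIiIgAyNb0AKC37gB4kuIAVGzSADdGvgAjI6UAGQqHAGaIZ5dnd3d4GXZkNkFHVnd2ZYh2d3h3aFVmV1ZGhnd4IkRVYEp3d2ZmZ1d2Z3h2V3dTWXJXZndkdUeGhkWHh3dlaHd2dWZ3NYd3NSNmZmd3Z0N2Z2Q1VnhzSHeHZIZoN2d3YiZ3d1d2Z4RHdleEVodoJWeXg0Z3Y1d3V5RVaGZleHVlUyR0aXdYJ2R1gXiHU1ZmZ4VlR3VWdUNlVoF1aHZVJoZENGeGc3hld1VnZHdnVGdGhHJ1V4YjdohxVYZXZXiWZFd3dWd3Zplyd4c0ZFFXhlcGh4dFQ3eER0aHd1d3ZnV2N3dIZ0d2VWRXZlVTVyElWINndmaHZohnZWVoZkeGUiIzIiJHaXh3V3dHVnV2VmVld2Z4ZGQ2KJZWdXdoaFdnZDVlZnZplUZ4VnV2RYYxZ4dndYl3ZkdWeEZmRDM1YlhmdmZzVneDVndnd2l3ZUdmdzhmZohkRWhlV3iBZ4mGJnd3d0Z3VkhmZkhnZ3iHZGdnRlIThkI1J2aHZ0dXN0iHZGd4dnh3c1d2YzR2d4h2NVZ2Z0WFSFd3c4h3h3h4g1hVdwZ3h2ZWN2d1ZjJjeHeHYoh3d3eIZFd4gmh3h2aERnlmUmk0eGd3dRdndneHNldmYlVoh1c0VGhkN4iDZmZ3h2JWVVVVd0dlY3VCIiJWd4giVndWiHZWd5Vlh1VXZkaGZTEkRGd3d2EXdmZld2WGZ5RlVWZUZ1dGY1eIdnh2djKHhmdlVXZWhyNFVWiGRWdVRWp3dnd2ZRl3ZXmFdodmc0lHV3dnZXVWRnl2d2dmZyV5R4eFeIh2Q3doh3Zmd2V3c2Zod0V2ZFNWV3ZmV3Q1ZoVWZVdlVmZ2ZlZnlSeHeIdFd3ZXRFSGeWVUZWZnZmd3ZUN1Ynl3dlVlZ4c3R0alR0d3RmV2ZndmeJZGVWZmZ3eFQxJkWFd2R2mGhmRoh2Z3eIZmZ2VmZ2VVdZM1aGVnMjIARzRFhnaHh2Z3Z4dndVeFRGUmeGVmBSRWICZ0eHZ2d2Z3dmZlVnVmV1eDd1agaGeIhmaGV2VVZmZ3h3VWiIdmZ4d0dgAAh4d3h1iWR3eFZ2aIdVd3iIhXd3hmdZY1h3ZVU3p0WJeGZ3aHVYh3eHZnd3dnc3dmdmV3ZWZFmIZ2Z3d2V4d3d2Z3iHd3cnd3d2d3dmV0d2aGdod3Z3d3d2d3iHd4cndXZ3d3dmZlVlZmZmd3d3d3d2d3d4d4NHRndnd3Zndmd2Znd3Z3d3d3d2ZmZ4d2B1Z3dnd3d3aHd2eIh2d4d3d3dnd3d4dgaEaIdmd4d4WHV4iHdnh3d3d3Z3d4iHYGeDhnZmd4d3YiMmh1Z3d3d3d3d3d3iXFodTiWVnVXh3gYiDNGd3d3d3d2Znd3eIB4Y2dlV3d0M3Qoh2iHd3d4d3eId1RFZ0J4RYdHeGd3knRIh3iHd3iIh3aHd3dkMhd2Rmc1eGiBACB4d4iHd3eId3dmd3d3ZWdVZxAAAAADhhY2d4eId4d3Z3d3ZmZ4iHVXdyhrh2J3iDN3d3d3h3d3eId3d2VDMzV3dw=="/>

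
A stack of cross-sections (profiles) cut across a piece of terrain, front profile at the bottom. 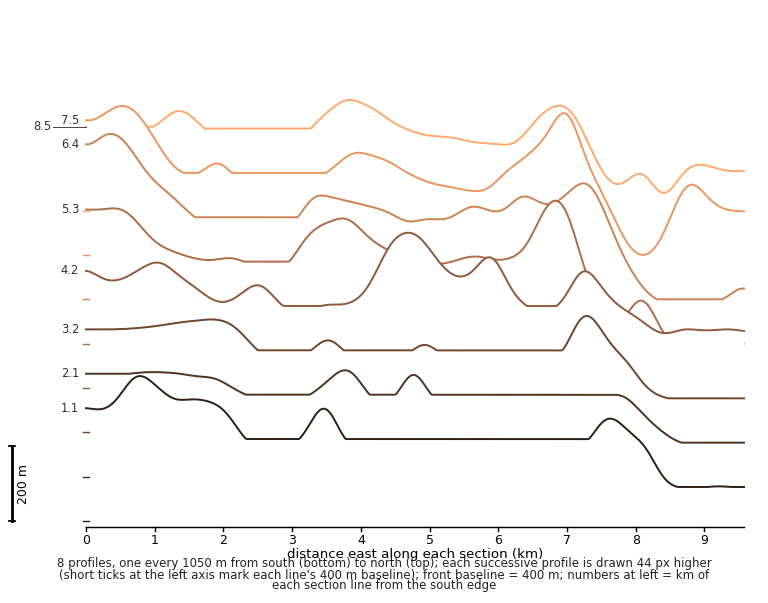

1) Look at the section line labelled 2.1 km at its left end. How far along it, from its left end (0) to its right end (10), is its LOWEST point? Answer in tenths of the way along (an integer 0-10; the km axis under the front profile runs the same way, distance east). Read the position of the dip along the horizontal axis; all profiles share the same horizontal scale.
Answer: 10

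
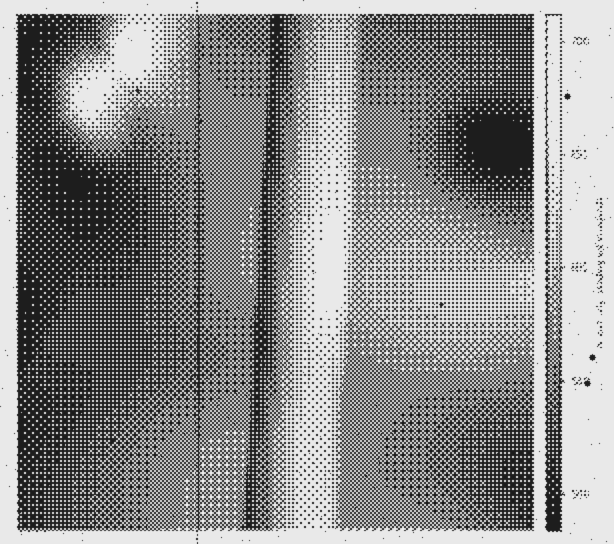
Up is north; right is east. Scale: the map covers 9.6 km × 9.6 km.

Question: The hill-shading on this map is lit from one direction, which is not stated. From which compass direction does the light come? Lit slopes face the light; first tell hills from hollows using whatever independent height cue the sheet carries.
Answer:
SE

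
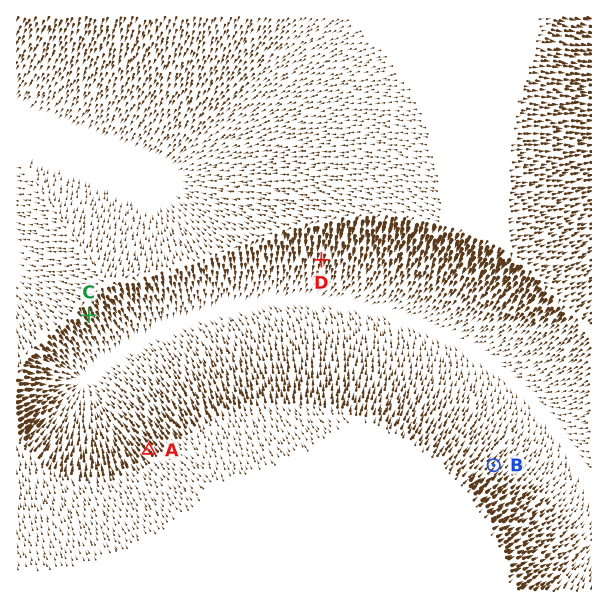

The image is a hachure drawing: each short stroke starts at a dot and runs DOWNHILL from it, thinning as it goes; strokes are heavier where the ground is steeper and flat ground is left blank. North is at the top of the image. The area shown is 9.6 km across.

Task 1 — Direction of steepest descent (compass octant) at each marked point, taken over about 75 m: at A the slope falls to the NW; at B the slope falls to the NE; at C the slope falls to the SE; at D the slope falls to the S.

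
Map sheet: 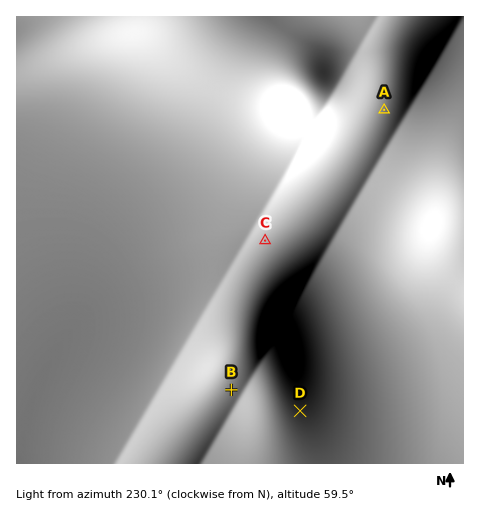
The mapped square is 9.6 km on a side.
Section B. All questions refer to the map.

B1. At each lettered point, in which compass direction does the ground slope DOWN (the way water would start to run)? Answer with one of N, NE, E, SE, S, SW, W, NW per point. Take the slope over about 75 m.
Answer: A SE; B SE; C NW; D E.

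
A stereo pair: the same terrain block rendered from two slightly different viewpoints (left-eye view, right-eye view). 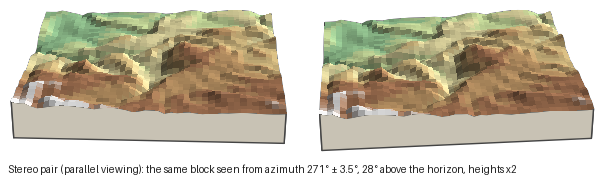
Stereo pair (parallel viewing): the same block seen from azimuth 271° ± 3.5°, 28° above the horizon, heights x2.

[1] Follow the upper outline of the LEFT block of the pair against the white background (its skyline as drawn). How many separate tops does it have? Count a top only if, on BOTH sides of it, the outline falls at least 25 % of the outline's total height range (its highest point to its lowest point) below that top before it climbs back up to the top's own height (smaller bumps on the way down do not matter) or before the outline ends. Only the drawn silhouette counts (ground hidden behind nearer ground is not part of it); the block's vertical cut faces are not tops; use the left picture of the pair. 2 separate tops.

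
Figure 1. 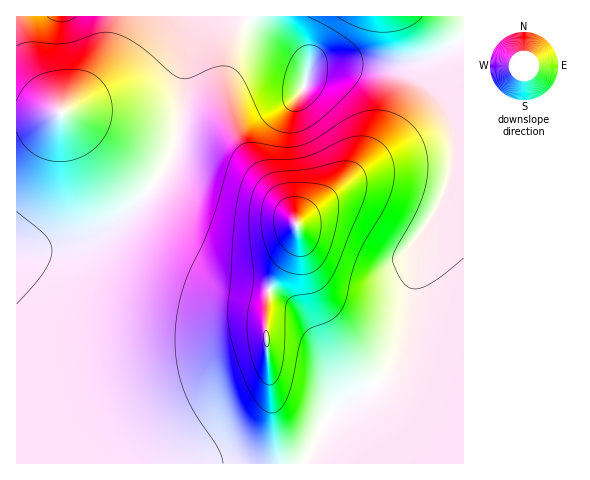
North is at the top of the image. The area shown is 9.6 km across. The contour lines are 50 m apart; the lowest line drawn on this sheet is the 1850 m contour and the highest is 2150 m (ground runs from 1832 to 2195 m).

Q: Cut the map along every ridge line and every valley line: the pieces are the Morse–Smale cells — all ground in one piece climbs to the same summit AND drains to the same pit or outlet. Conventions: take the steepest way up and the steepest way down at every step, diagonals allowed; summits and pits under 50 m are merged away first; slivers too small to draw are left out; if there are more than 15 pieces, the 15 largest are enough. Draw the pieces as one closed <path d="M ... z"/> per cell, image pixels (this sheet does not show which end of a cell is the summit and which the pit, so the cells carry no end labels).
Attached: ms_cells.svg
<path d="M284 16l-32 0-5 5-13 24-6 17-2 12 0 24 4 18 11 30 20 29 28 35 7 14-48 6-31-4-20-8-45-33-33 34-32 20-33 9-37 1 0 215 447-1 0-425-17 12-31 13-30 3-39-2-27 1-8 3-5 8-1-17-17-26z"/><path d="M179 16l-162 0-1 100 18 0 29-3 90 71 19-31 7-29 5-47 0-41z"/><path d="M251 16l-72 1 5 19 0 41-5 47-7 29-7 14-12 18 44 33 20 8 22 4 57-6-7-14-28-35-20-29-13-35-2-13 1-31 7-22z"/><path d="M63 113l-47 4 1 132 37-1 33-9 32-20 34-34z"/><path d="M463 16l-178 0-1 5 5 12 17 26 2 14 4-5 8-3 27-1 39 2 24-2 17-5 20-9 17-14z"/>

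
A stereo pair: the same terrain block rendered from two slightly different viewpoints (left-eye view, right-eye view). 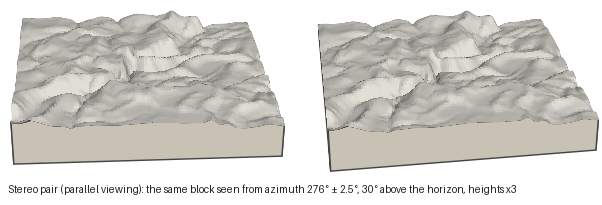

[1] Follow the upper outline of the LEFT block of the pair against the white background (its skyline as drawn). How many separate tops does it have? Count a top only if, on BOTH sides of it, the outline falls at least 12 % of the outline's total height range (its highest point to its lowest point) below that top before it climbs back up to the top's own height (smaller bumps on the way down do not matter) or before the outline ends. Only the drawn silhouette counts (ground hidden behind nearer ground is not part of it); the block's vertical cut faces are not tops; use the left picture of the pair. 1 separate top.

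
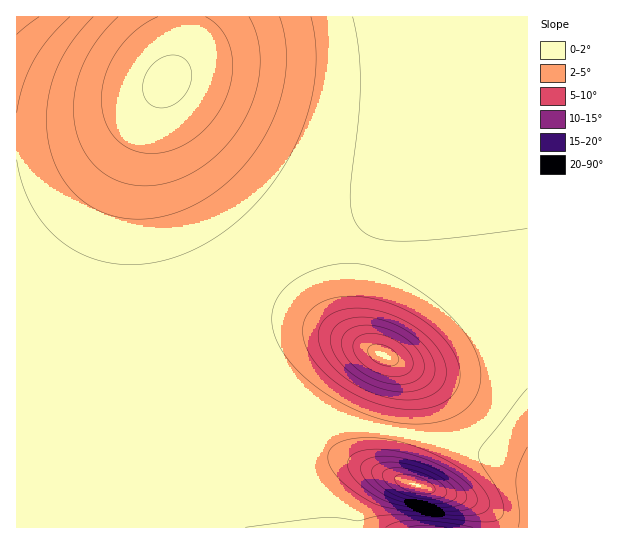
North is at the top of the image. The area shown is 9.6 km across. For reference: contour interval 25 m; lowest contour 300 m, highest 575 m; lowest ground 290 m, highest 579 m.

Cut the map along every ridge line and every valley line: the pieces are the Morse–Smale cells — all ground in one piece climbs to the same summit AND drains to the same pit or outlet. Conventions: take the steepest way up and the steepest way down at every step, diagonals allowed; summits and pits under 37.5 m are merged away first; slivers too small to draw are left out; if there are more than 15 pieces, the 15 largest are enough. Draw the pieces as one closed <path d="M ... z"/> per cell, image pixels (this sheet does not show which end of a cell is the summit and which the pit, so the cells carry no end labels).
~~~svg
<path d="M466 16l-449 0-1 318 22 9 28 6 55 4 52-6 85-27 31 0 36 9 46 20-7-10-4-14 0-28 9-48 11-28 39-70 20-42 20-58z"/><path d="M527 16l-60 0-2 3-6 32-20 58-20 42-39 70-11 28-9 48 0 28 4 14 9 12-48-22-36-9-31 0-85 27-52 6-55-4-50-14 1 193 258 0-4-41 1-33 8-17 10-10 13-6 42 2 80 14 53 14 50 16z"/><path d="M334 421l-31 0-8 3-5 3-13 14-6 20 0 26 6 41 251-1-1-59-73-24-69-15z"/>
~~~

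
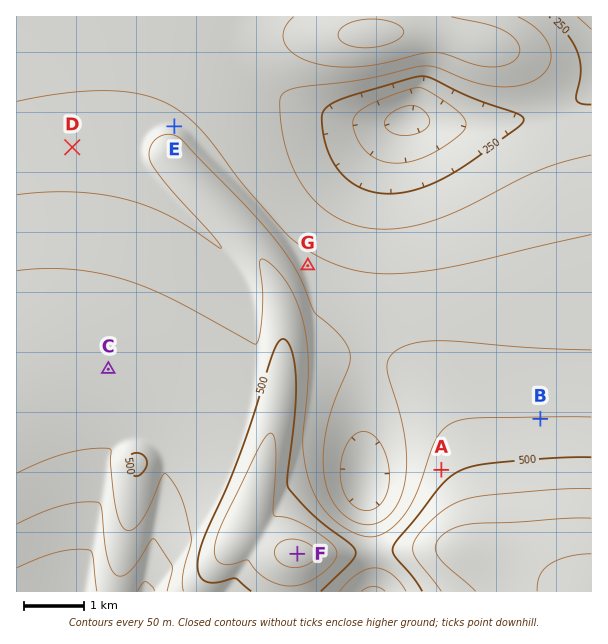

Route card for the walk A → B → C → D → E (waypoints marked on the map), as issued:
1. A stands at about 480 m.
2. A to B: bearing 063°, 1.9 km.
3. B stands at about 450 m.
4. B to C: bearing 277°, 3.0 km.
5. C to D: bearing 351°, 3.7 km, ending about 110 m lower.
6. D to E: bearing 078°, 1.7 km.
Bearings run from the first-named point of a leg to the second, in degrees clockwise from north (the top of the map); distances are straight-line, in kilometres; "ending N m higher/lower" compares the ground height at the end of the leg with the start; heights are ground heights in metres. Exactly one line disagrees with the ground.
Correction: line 4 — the distance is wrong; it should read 7.2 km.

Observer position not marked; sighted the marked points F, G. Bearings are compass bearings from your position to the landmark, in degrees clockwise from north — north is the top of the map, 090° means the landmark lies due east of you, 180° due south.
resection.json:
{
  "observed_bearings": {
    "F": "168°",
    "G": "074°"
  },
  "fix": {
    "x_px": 240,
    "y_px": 285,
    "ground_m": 420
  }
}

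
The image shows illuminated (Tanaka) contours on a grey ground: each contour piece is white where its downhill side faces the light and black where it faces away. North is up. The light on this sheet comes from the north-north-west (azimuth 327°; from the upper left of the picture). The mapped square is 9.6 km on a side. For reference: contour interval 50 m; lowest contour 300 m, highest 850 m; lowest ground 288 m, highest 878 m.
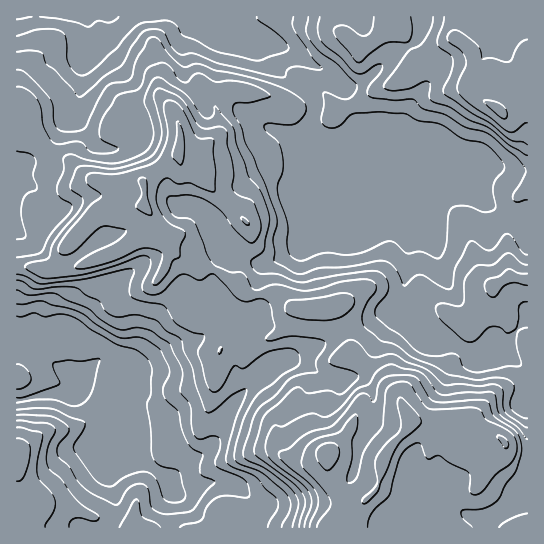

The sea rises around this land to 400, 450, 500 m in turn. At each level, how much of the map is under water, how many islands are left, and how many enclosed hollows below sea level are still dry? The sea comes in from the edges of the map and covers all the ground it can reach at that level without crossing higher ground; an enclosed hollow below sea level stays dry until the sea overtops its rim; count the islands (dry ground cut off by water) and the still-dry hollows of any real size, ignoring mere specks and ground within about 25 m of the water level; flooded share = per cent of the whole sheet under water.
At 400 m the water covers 15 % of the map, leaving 0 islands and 0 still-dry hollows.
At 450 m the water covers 31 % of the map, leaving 0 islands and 0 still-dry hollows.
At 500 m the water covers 43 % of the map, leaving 0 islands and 0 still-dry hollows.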